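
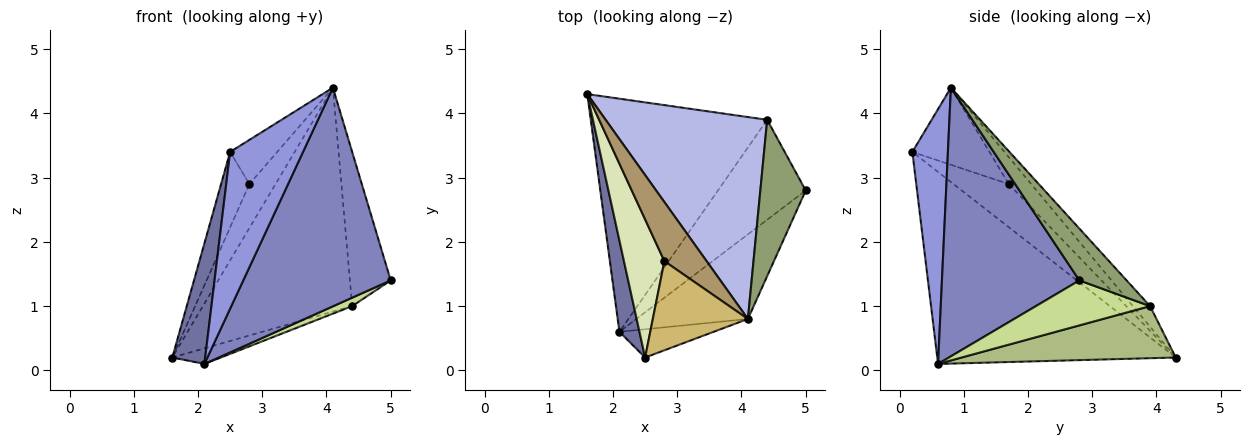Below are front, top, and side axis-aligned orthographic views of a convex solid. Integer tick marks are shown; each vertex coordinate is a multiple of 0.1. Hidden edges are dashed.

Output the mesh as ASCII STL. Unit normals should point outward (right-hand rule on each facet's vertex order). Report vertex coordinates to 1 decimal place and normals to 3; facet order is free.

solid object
 facet normal -0.985 -0.136 0.103
  outer loop
   vertex 2.1 0.6 0.1
   vertex 2.5 0.2 3.4
   vertex 1.6 4.3 0.2
  endloop
 endfacet
 facet normal 0.656 -0.704 -0.272
  outer loop
   vertex 4.1 0.8 4.4
   vertex 2.1 0.6 0.1
   vertex 5.0 2.8 1.4
  endloop
 endfacet
 facet normal 0.433 -0.887 -0.160
  outer loop
   vertex 4.1 0.8 4.4
   vertex 2.5 0.2 3.4
   vertex 2.1 0.6 0.1
  endloop
 endfacet
 facet normal -0.085 0.740 0.667
  outer loop
   vertex 4.4 3.9 1.0
   vertex 1.6 4.3 0.2
   vertex 4.1 0.8 4.4
  endloop
 endfacet
 facet normal 0.631 0.545 0.553
  outer loop
   vertex 4.4 3.9 1.0
   vertex 4.1 0.8 4.4
   vertex 5.0 2.8 1.4
  endloop
 endfacet
 facet normal 0.283 0.064 -0.957
  outer loop
   vertex 4.4 3.9 1.0
   vertex 2.1 0.6 0.1
   vertex 1.6 4.3 0.2
  endloop
 endfacet
 facet normal 0.455 -0.075 -0.888
  outer loop
   vertex 4.4 3.9 1.0
   vertex 5.0 2.8 1.4
   vertex 2.1 0.6 0.1
  endloop
 endfacet
 facet normal -0.683 0.350 0.641
  outer loop
   vertex 2.8 1.7 2.9
   vertex 1.6 4.3 0.2
   vertex 2.5 0.2 3.4
  endloop
 endfacet
 facet normal -0.456 0.531 0.714
  outer loop
   vertex 2.8 1.7 2.9
   vertex 4.1 0.8 4.4
   vertex 1.6 4.3 0.2
  endloop
 endfacet
 facet normal -0.588 0.359 0.725
  outer loop
   vertex 2.8 1.7 2.9
   vertex 2.5 0.2 3.4
   vertex 4.1 0.8 4.4
  endloop
 endfacet
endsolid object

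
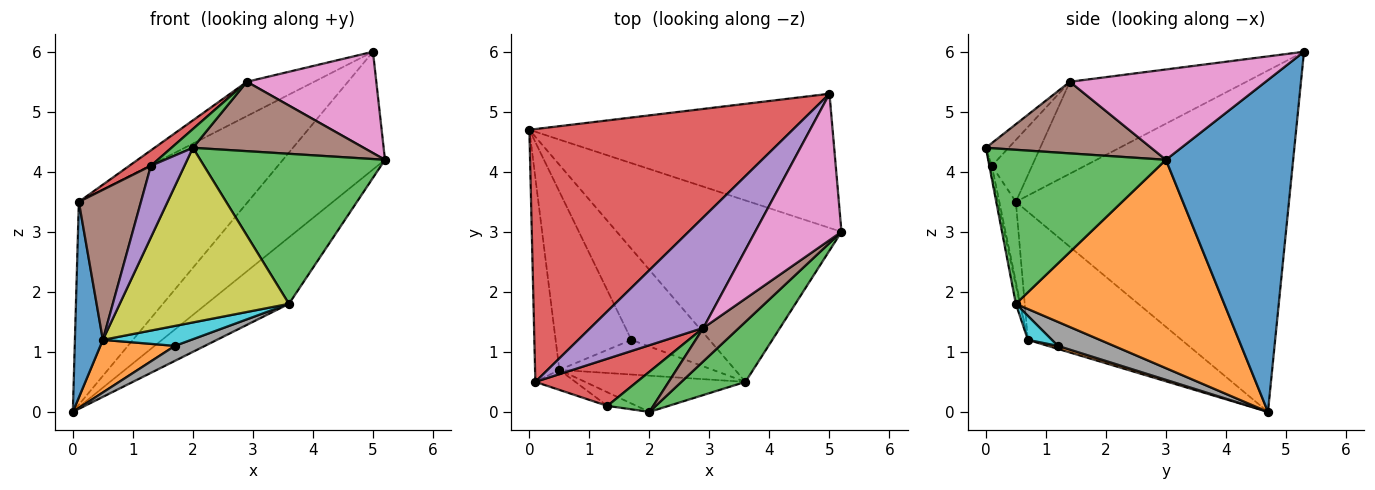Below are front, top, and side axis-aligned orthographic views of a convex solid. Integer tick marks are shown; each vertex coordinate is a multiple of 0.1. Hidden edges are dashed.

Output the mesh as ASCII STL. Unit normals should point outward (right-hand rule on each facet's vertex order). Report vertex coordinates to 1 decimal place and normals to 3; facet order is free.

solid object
 facet normal 0.635 0.509 -0.580
  outer loop
   vertex 5.0 5.3 6.0
   vertex 5.2 3.0 4.2
   vertex 0.0 4.7 0.0
  endloop
 endfacet
 facet normal 0.657 0.259 -0.708
  outer loop
   vertex 3.6 0.5 1.8
   vertex 0.0 4.7 0.0
   vertex 5.2 3.0 4.2
  endloop
 endfacet
 facet normal 0.666 -0.692 0.277
  outer loop
   vertex 3.6 0.5 1.8
   vertex 5.2 3.0 4.2
   vertex 2.0 0.0 4.4
  endloop
 endfacet
 facet normal -0.711 0.440 0.548
  outer loop
   vertex 0.1 0.5 3.5
   vertex 5.0 5.3 6.0
   vertex 0.0 4.7 0.0
  endloop
 endfacet
 facet normal -0.614 0.234 0.754
  outer loop
   vertex 2.9 1.4 5.5
   vertex 5.0 5.3 6.0
   vertex 0.1 0.5 3.5
  endloop
 endfacet
 facet normal 0.657 -0.679 0.327
  outer loop
   vertex 2.9 1.4 5.5
   vertex 2.0 0.0 4.4
   vertex 5.2 3.0 4.2
  endloop
 endfacet
 facet normal 0.652 -0.431 0.623
  outer loop
   vertex 2.9 1.4 5.5
   vertex 5.2 3.0 4.2
   vertex 5.0 5.3 6.0
  endloop
 endfacet
 facet normal 0.291 -0.156 -0.944
  outer loop
   vertex 1.7 1.2 1.1
   vertex 0.0 4.7 0.0
   vertex 3.6 0.5 1.8
  endloop
 endfacet
 facet normal -0.024 -0.979 -0.203
  outer loop
   vertex 0.5 0.7 1.2
   vertex 3.6 0.5 1.8
   vertex 2.0 0.0 4.4
  endloop
 endfacet
 facet normal 0.134 -0.494 -0.859
  outer loop
   vertex 0.5 0.7 1.2
   vertex 1.7 1.2 1.1
   vertex 3.6 0.5 1.8
  endloop
 endfacet
 facet normal -0.967 -0.176 -0.183
  outer loop
   vertex 0.5 0.7 1.2
   vertex 0.1 0.5 3.5
   vertex 0.0 4.7 0.0
  endloop
 endfacet
 facet normal 0.038 -0.283 -0.958
  outer loop
   vertex 0.5 0.7 1.2
   vertex 0.0 4.7 0.0
   vertex 1.7 1.2 1.1
  endloop
 endfacet
 facet normal -0.409 -0.386 0.827
  outer loop
   vertex 1.3 0.1 4.1
   vertex 2.0 0.0 4.4
   vertex 2.9 1.4 5.5
  endloop
 endfacet
 facet normal -0.501 -0.269 0.823
  outer loop
   vertex 1.3 0.1 4.1
   vertex 2.9 1.4 5.5
   vertex 0.1 0.5 3.5
  endloop
 endfacet
 facet normal -0.060 -0.981 -0.186
  outer loop
   vertex 1.3 0.1 4.1
   vertex 0.5 0.7 1.2
   vertex 2.0 0.0 4.4
  endloop
 endfacet
 facet normal -0.256 -0.958 -0.128
  outer loop
   vertex 1.3 0.1 4.1
   vertex 0.1 0.5 3.5
   vertex 0.5 0.7 1.2
  endloop
 endfacet
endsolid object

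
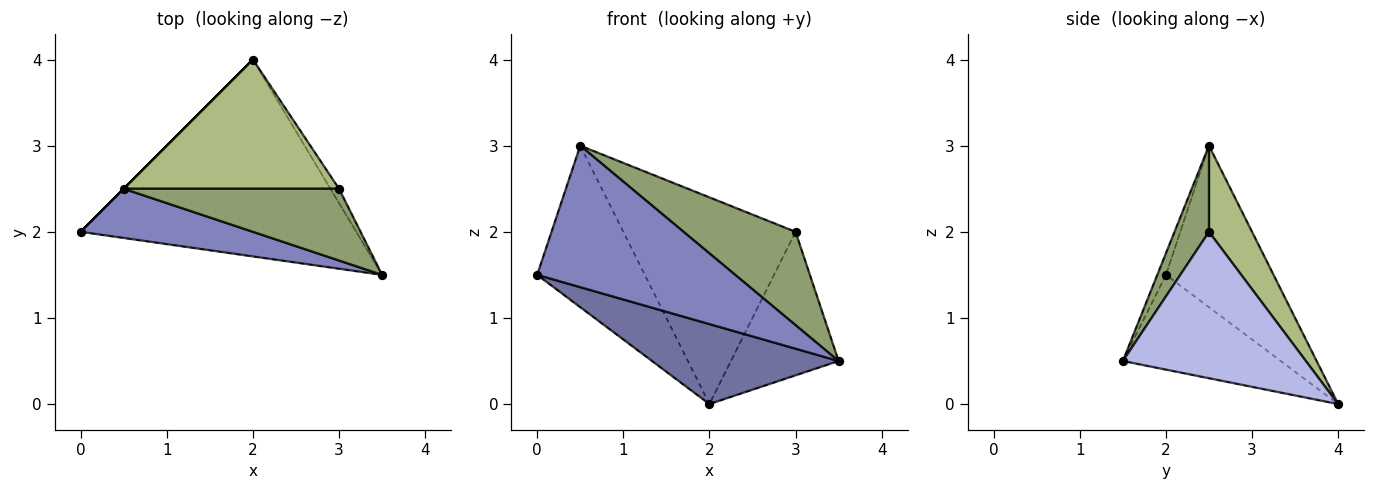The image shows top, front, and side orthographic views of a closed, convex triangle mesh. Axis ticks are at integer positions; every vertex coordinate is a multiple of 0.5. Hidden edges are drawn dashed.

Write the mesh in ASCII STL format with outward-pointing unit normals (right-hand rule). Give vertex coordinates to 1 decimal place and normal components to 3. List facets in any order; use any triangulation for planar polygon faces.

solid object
 facet normal -0.303 -0.359 -0.883
  outer loop
   vertex 2.0 4.0 0.0
   vertex 3.5 1.5 0.5
   vertex 0.0 2.0 1.5
  endloop
 endfacet
 facet normal -0.041 -0.944 0.328
  outer loop
   vertex 0.5 2.5 3.0
   vertex 0.0 2.0 1.5
   vertex 3.5 1.5 0.5
  endloop
 endfacet
 facet normal -0.707 0.707 0.000
  outer loop
   vertex 0.5 2.5 3.0
   vertex 2.0 4.0 0.0
   vertex 0.0 2.0 1.5
  endloop
 endfacet
 facet normal 0.861 0.506 -0.051
  outer loop
   vertex 3.0 2.5 2.0
   vertex 3.5 1.5 0.5
   vertex 2.0 4.0 0.0
  endloop
 endfacet
 facet normal 0.237 -0.770 0.592
  outer loop
   vertex 3.0 2.5 2.0
   vertex 0.5 2.5 3.0
   vertex 3.5 1.5 0.5
  endloop
 endfacet
 facet normal 0.207 0.830 0.518
  outer loop
   vertex 3.0 2.5 2.0
   vertex 2.0 4.0 0.0
   vertex 0.5 2.5 3.0
  endloop
 endfacet
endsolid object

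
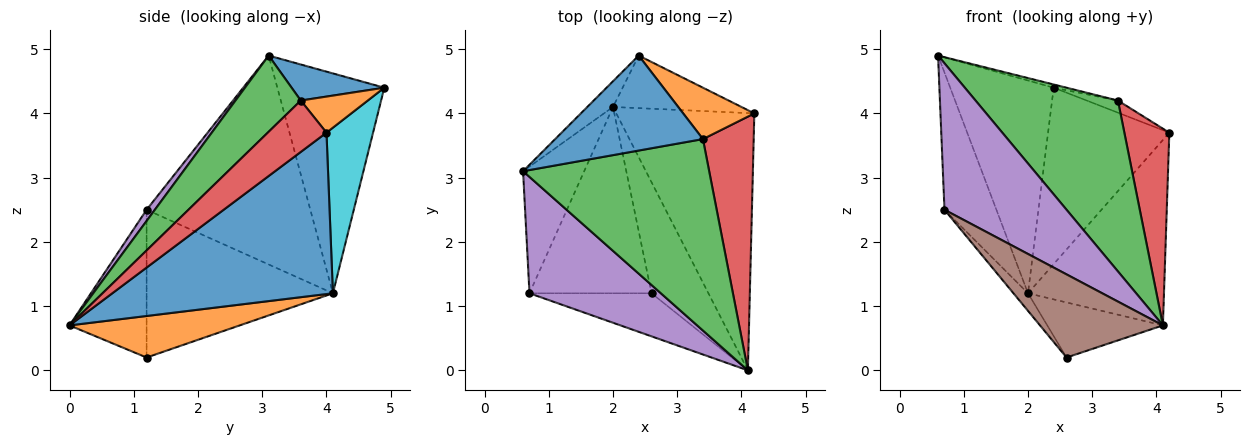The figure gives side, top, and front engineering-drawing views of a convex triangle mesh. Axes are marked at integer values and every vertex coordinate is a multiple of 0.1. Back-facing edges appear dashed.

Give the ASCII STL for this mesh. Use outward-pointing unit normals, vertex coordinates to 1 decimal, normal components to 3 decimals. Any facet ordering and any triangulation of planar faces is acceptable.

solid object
 facet normal 0.688 0.424 -0.589
  outer loop
   vertex 2.0 4.1 1.2
   vertex 4.2 4.0 3.7
   vertex 4.1 0.0 0.7
  endloop
 endfacet
 facet normal 0.547 0.372 -0.750
  outer loop
   vertex 2.0 4.1 1.2
   vertex 4.1 0.0 0.7
   vertex 2.6 1.2 0.2
  endloop
 endfacet
 facet normal 0.292 -0.637 0.713
  outer loop
   vertex 3.4 3.6 4.2
   vertex 0.6 3.1 4.9
   vertex 4.1 0.0 0.7
  endloop
 endfacet
 facet normal 0.625 -0.478 0.617
  outer loop
   vertex 3.4 3.6 4.2
   vertex 4.1 0.0 0.7
   vertex 4.2 4.0 3.7
  endloop
 endfacet
 facet normal 0.053 -0.782 0.621
  outer loop
   vertex 0.7 1.2 2.5
   vertex 4.1 0.0 0.7
   vertex 0.6 3.1 4.9
  endloop
 endfacet
 facet normal -0.487 -0.776 -0.402
  outer loop
   vertex 0.7 1.2 2.5
   vertex 2.6 1.2 0.2
   vertex 4.1 0.0 0.7
  endloop
 endfacet
 facet normal -0.918 0.291 -0.269
  outer loop
   vertex 0.7 1.2 2.5
   vertex 0.6 3.1 4.9
   vertex 2.0 4.1 1.2
  endloop
 endfacet
 facet normal -0.770 0.060 -0.636
  outer loop
   vertex 0.7 1.2 2.5
   vertex 2.0 4.1 1.2
   vertex 2.6 1.2 0.2
  endloop
 endfacet
 facet normal -0.716 0.693 -0.084
  outer loop
   vertex 2.4 4.9 4.4
   vertex 2.0 4.1 1.2
   vertex 0.6 3.1 4.9
  endloop
 endfacet
 facet normal 0.345 0.899 -0.268
  outer loop
   vertex 2.4 4.9 4.4
   vertex 4.2 4.0 3.7
   vertex 2.0 4.1 1.2
  endloop
 endfacet
 facet normal 0.237 0.033 0.971
  outer loop
   vertex 2.4 4.9 4.4
   vertex 0.6 3.1 4.9
   vertex 3.4 3.6 4.2
  endloop
 endfacet
 facet normal 0.442 0.206 0.873
  outer loop
   vertex 2.4 4.9 4.4
   vertex 3.4 3.6 4.2
   vertex 4.2 4.0 3.7
  endloop
 endfacet
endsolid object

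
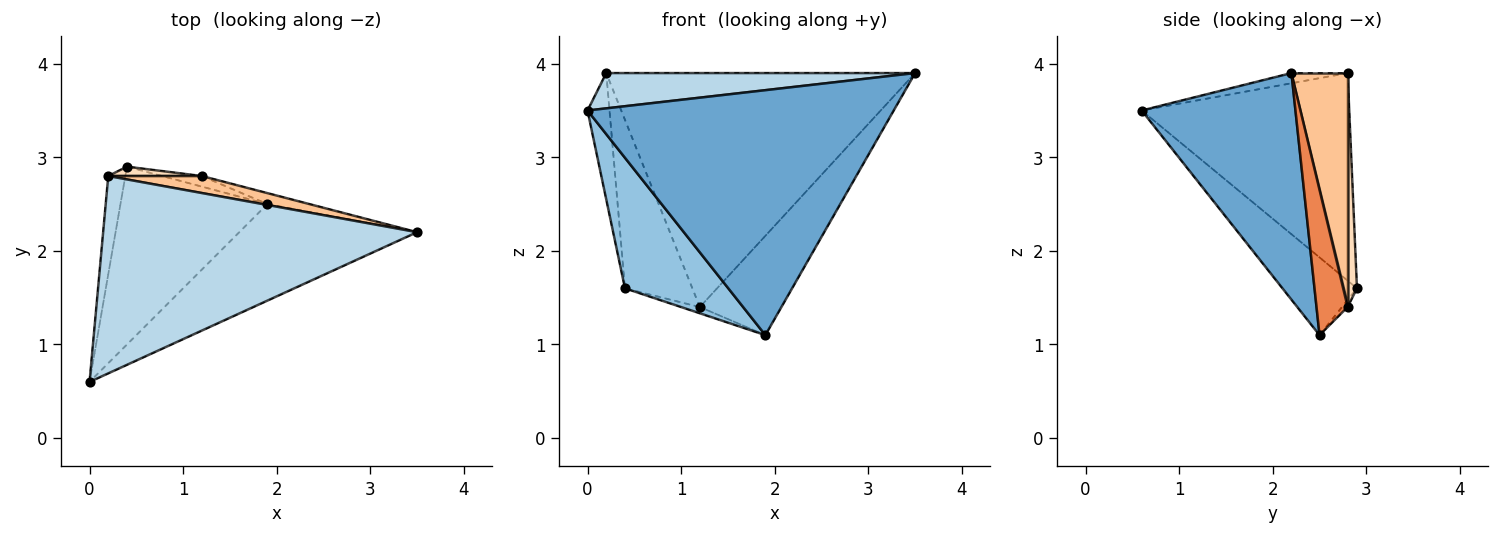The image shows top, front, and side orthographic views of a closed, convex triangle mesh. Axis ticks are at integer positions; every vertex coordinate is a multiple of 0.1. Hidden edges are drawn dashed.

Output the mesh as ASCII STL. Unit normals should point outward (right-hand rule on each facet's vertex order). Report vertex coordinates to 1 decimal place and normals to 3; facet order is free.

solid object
 facet normal 0.423 -0.843 -0.332
  outer loop
   vertex 1.9 2.5 1.1
   vertex 3.5 2.2 3.9
   vertex 0.0 0.6 3.5
  endloop
 endfacet
 facet normal -0.392 -0.544 -0.741
  outer loop
   vertex 1.9 2.5 1.1
   vertex 0.0 0.6 3.5
   vertex 0.4 2.9 1.6
  endloop
 endfacet
 facet normal -0.032 -0.176 0.984
  outer loop
   vertex 0.2 2.8 3.9
   vertex 0.0 0.6 3.5
   vertex 3.5 2.2 3.9
  endloop
 endfacet
 facet normal -0.991 0.105 -0.082
  outer loop
   vertex 0.2 2.8 3.9
   vertex 0.4 2.9 1.6
   vertex 0.0 0.6 3.5
  endloop
 endfacet
 facet normal 0.354 0.929 -0.103
  outer loop
   vertex 1.2 2.8 1.4
   vertex 3.5 2.2 3.9
   vertex 1.9 2.5 1.1
  endloop
 endfacet
 facet normal -0.150 0.501 -0.852
  outer loop
   vertex 1.2 2.8 1.4
   vertex 1.9 2.5 1.1
   vertex 0.4 2.9 1.6
  endloop
 endfacet
 facet normal 0.178 0.981 0.071
  outer loop
   vertex 1.2 2.8 1.4
   vertex 0.2 2.8 3.9
   vertex 3.5 2.2 3.9
  endloop
 endfacet
 facet normal 0.137 0.989 0.055
  outer loop
   vertex 1.2 2.8 1.4
   vertex 0.4 2.9 1.6
   vertex 0.2 2.8 3.9
  endloop
 endfacet
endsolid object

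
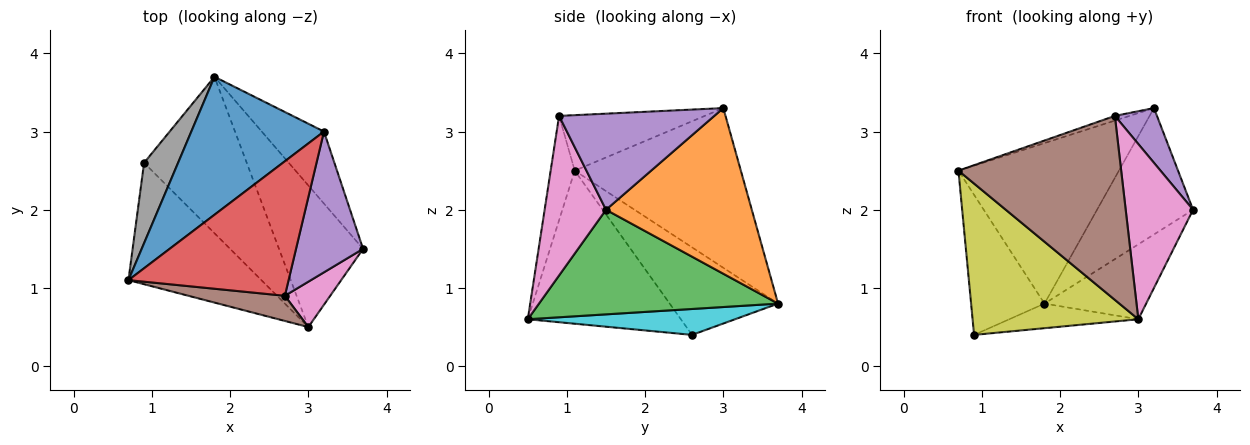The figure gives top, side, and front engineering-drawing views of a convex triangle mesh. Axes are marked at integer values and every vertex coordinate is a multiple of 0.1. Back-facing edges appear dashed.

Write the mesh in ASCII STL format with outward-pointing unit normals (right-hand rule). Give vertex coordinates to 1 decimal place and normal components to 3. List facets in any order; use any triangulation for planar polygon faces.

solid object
 facet normal -0.617 0.597 0.513
  outer loop
   vertex 3.2 3.0 3.3
   vertex 1.8 3.7 0.8
   vertex 0.7 1.1 2.5
  endloop
 endfacet
 facet normal 0.797 0.525 -0.299
  outer loop
   vertex 3.2 3.0 3.3
   vertex 3.7 1.5 2.0
   vertex 1.8 3.7 0.8
  endloop
 endfacet
 facet normal 0.740 0.315 -0.595
  outer loop
   vertex 3.0 0.5 0.6
   vertex 1.8 3.7 0.8
   vertex 3.7 1.5 2.0
  endloop
 endfacet
 facet normal -0.327 0.033 0.944
  outer loop
   vertex 2.7 0.9 3.2
   vertex 3.2 3.0 3.3
   vertex 0.7 1.1 2.5
  endloop
 endfacet
 facet normal 0.801 -0.217 0.559
  outer loop
   vertex 2.7 0.9 3.2
   vertex 3.7 1.5 2.0
   vertex 3.2 3.0 3.3
  endloop
 endfacet
 facet normal -0.145 -0.980 0.134
  outer loop
   vertex 2.7 0.9 3.2
   vertex 0.7 1.1 2.5
   vertex 3.0 0.5 0.6
  endloop
 endfacet
 facet normal 0.661 -0.726 0.188
  outer loop
   vertex 2.7 0.9 3.2
   vertex 3.0 0.5 0.6
   vertex 3.7 1.5 2.0
  endloop
 endfacet
 facet normal -0.788 0.534 0.306
  outer loop
   vertex 0.9 2.6 0.4
   vertex 0.7 1.1 2.5
   vertex 1.8 3.7 0.8
  endloop
 endfacet
 facet normal -0.585 -0.633 -0.508
  outer loop
   vertex 0.9 2.6 0.4
   vertex 3.0 0.5 0.6
   vertex 0.7 1.1 2.5
  endloop
 endfacet
 facet normal 0.242 0.151 -0.959
  outer loop
   vertex 0.9 2.6 0.4
   vertex 1.8 3.7 0.8
   vertex 3.0 0.5 0.6
  endloop
 endfacet
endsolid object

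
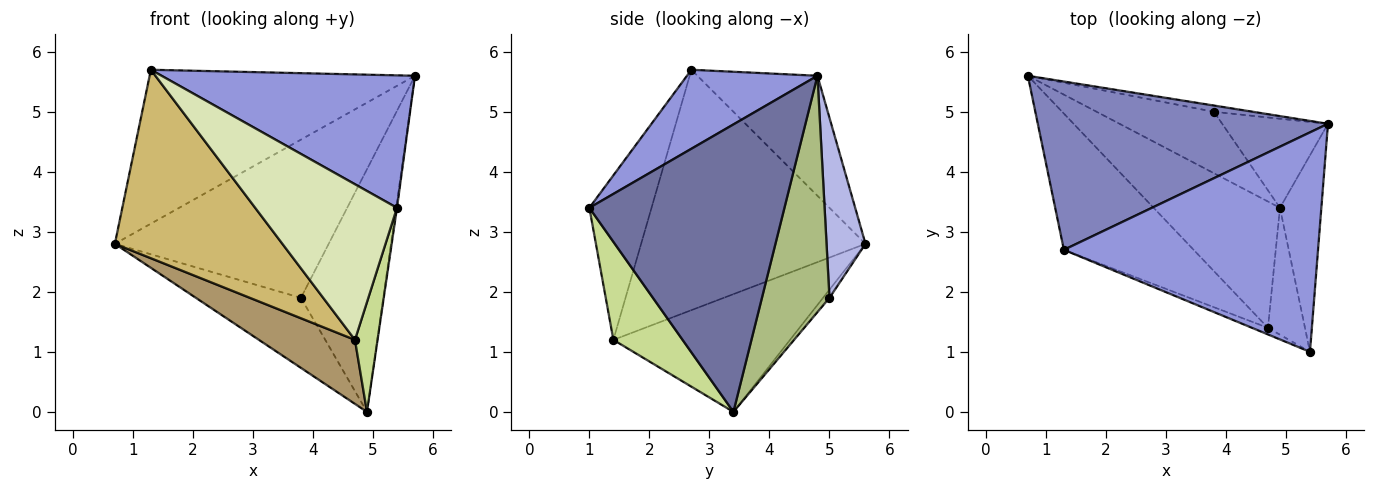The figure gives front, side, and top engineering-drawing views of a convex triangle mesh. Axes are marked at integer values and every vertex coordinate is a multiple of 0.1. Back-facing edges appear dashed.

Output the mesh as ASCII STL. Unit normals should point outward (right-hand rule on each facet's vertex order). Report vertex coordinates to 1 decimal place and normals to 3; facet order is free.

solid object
 facet normal 0.990 0.004 -0.142
  outer loop
   vertex 4.9 3.4 0.0
   vertex 5.7 4.8 5.6
   vertex 5.4 1.0 3.4
  endloop
 endfacet
 facet normal -0.292 0.645 0.706
  outer loop
   vertex 1.3 2.7 5.7
   vertex 5.7 4.8 5.6
   vertex 0.7 5.6 2.8
  endloop
 endfacet
 facet normal 0.257 -0.499 0.827
  outer loop
   vertex 1.3 2.7 5.7
   vertex 5.4 1.0 3.4
   vertex 5.7 4.8 5.6
  endloop
 endfacet
 facet normal 0.179 0.983 -0.039
  outer loop
   vertex 3.8 5.0 1.9
   vertex 0.7 5.6 2.8
   vertex 5.7 4.8 5.6
  endloop
 endfacet
 facet normal -0.046 0.751 -0.659
  outer loop
   vertex 3.8 5.0 1.9
   vertex 4.9 3.4 0.0
   vertex 0.7 5.6 2.8
  endloop
 endfacet
 facet normal 0.610 0.744 -0.273
  outer loop
   vertex 3.8 5.0 1.9
   vertex 5.7 4.8 5.6
   vertex 4.9 3.4 0.0
  endloop
 endfacet
 facet normal 0.895 -0.292 -0.338
  outer loop
   vertex 4.7 1.4 1.2
   vertex 4.9 3.4 0.0
   vertex 5.4 1.0 3.4
  endloop
 endfacet
 facet normal -0.401 -0.915 -0.039
  outer loop
   vertex 4.7 1.4 1.2
   vertex 5.4 1.0 3.4
   vertex 1.3 2.7 5.7
  endloop
 endfacet
 facet normal -0.639 -0.348 -0.686
  outer loop
   vertex 4.7 1.4 1.2
   vertex 0.7 5.6 2.8
   vertex 4.9 3.4 0.0
  endloop
 endfacet
 facet normal -0.735 -0.549 -0.397
  outer loop
   vertex 4.7 1.4 1.2
   vertex 1.3 2.7 5.7
   vertex 0.7 5.6 2.8
  endloop
 endfacet
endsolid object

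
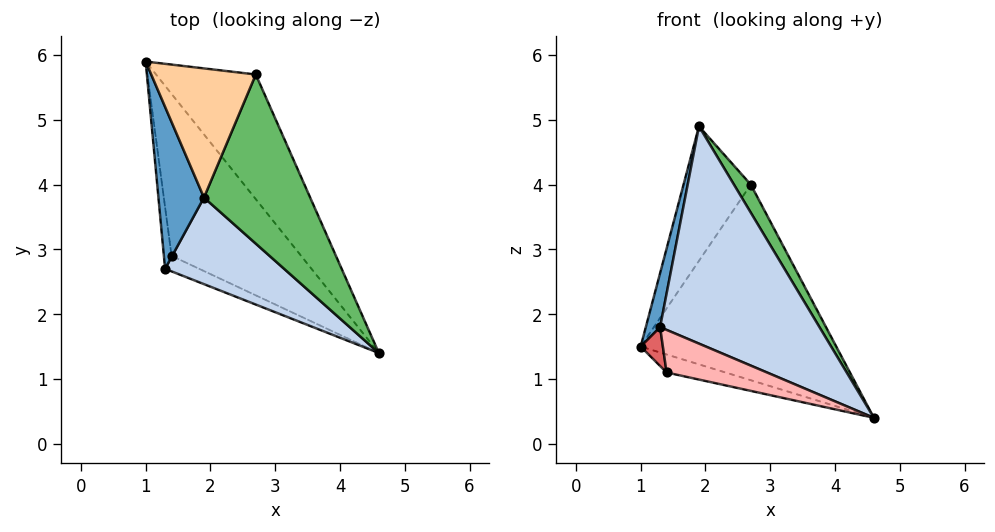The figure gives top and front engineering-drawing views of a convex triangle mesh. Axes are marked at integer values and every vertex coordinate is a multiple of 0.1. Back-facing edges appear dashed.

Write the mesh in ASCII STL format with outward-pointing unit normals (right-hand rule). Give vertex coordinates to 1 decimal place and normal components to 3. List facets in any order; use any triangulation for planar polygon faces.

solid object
 facet normal -0.974 -0.071 0.214
  outer loop
   vertex 1.3 2.7 1.8
   vertex 1.9 3.8 4.9
   vertex 1.0 5.9 1.5
  endloop
 endfacet
 facet normal -0.205 -0.909 0.362
  outer loop
   vertex 1.3 2.7 1.8
   vertex 4.6 1.4 0.4
   vertex 1.9 3.8 4.9
  endloop
 endfacet
 facet normal 0.665 0.630 -0.402
  outer loop
   vertex 2.7 5.7 4.0
   vertex 4.6 1.4 0.4
   vertex 1.0 5.9 1.5
  endloop
 endfacet
 facet normal -0.682 0.527 0.506
  outer loop
   vertex 2.7 5.7 4.0
   vertex 1.0 5.9 1.5
   vertex 1.9 3.8 4.9
  endloop
 endfacet
 facet normal 0.832 -0.091 0.548
  outer loop
   vertex 2.7 5.7 4.0
   vertex 1.9 3.8 4.9
   vertex 4.6 1.4 0.4
  endloop
 endfacet
 facet normal -0.163 0.109 -0.981
  outer loop
   vertex 1.4 2.9 1.1
   vertex 1.0 5.9 1.5
   vertex 4.6 1.4 0.4
  endloop
 endfacet
 facet normal -0.979 -0.108 -0.171
  outer loop
   vertex 1.4 2.9 1.1
   vertex 1.3 2.7 1.8
   vertex 1.0 5.9 1.5
  endloop
 endfacet
 facet normal -0.458 -0.835 -0.304
  outer loop
   vertex 1.4 2.9 1.1
   vertex 4.6 1.4 0.4
   vertex 1.3 2.7 1.8
  endloop
 endfacet
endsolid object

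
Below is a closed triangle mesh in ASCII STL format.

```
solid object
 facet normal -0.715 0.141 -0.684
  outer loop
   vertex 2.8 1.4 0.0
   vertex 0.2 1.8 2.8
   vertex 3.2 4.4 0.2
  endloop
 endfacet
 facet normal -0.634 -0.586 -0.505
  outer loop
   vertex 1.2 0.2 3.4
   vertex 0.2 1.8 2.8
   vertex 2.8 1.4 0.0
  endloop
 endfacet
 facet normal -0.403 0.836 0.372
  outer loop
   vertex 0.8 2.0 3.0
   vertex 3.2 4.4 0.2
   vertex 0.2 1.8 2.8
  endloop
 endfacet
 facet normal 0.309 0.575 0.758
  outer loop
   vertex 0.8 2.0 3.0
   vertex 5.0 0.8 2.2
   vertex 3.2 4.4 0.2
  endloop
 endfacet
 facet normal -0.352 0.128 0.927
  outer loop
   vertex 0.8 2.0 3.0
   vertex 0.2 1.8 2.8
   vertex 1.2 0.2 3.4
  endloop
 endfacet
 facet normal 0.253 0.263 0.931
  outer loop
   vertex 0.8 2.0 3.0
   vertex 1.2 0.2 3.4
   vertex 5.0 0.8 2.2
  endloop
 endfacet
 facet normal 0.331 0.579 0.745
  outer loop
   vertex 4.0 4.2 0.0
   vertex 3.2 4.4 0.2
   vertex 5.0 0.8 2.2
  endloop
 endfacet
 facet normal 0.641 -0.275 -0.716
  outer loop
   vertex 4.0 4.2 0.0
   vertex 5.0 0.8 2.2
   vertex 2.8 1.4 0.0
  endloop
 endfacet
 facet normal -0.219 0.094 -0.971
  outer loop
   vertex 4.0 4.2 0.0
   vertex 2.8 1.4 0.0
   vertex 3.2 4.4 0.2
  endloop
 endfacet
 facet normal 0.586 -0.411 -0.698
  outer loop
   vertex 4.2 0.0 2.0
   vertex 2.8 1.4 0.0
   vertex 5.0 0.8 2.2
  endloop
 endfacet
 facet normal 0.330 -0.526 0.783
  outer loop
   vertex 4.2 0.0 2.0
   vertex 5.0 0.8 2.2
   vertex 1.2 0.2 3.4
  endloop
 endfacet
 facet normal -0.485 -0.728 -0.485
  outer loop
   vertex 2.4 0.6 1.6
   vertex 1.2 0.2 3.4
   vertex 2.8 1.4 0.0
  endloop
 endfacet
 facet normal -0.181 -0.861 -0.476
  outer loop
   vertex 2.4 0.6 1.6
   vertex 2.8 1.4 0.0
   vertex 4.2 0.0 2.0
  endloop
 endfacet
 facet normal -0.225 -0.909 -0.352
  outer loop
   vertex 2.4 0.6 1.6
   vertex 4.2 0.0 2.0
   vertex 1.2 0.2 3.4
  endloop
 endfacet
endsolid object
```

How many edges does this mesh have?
21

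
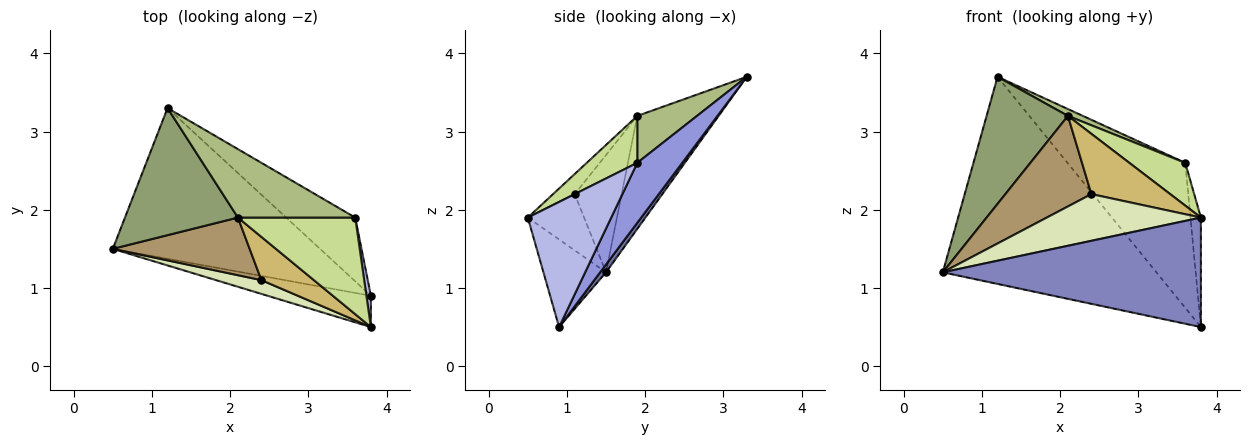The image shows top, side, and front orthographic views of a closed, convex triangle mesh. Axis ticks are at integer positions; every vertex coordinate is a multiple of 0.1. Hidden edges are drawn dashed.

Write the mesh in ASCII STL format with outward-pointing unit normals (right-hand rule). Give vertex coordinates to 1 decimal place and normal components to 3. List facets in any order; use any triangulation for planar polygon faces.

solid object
 facet normal 0.022 0.808 -0.588
  outer loop
   vertex 1.2 3.3 3.7
   vertex 3.8 0.9 0.5
   vertex 0.5 1.5 1.2
  endloop
 endfacet
 facet normal -0.227 -0.936 -0.268
  outer loop
   vertex 3.8 0.5 1.9
   vertex 0.5 1.5 1.2
   vertex 3.8 0.9 0.5
  endloop
 endfacet
 facet normal 0.330 0.864 -0.380
  outer loop
   vertex 3.6 1.9 2.6
   vertex 3.8 0.9 0.5
   vertex 1.2 3.3 3.7
  endloop
 endfacet
 facet normal 0.992 0.124 0.035
  outer loop
   vertex 3.6 1.9 2.6
   vertex 3.8 0.5 1.9
   vertex 3.8 0.9 0.5
  endloop
 endfacet
 facet normal -0.577 -0.577 0.577
  outer loop
   vertex 2.1 1.9 3.2
   vertex 1.2 3.3 3.7
   vertex 0.5 1.5 1.2
  endloop
 endfacet
 facet normal 0.370 -0.092 0.925
  outer loop
   vertex 2.1 1.9 3.2
   vertex 3.6 1.9 2.6
   vertex 1.2 3.3 3.7
  endloop
 endfacet
 facet normal 0.343 -0.380 0.859
  outer loop
   vertex 2.1 1.9 3.2
   vertex 3.8 0.5 1.9
   vertex 3.6 1.9 2.6
  endloop
 endfacet
 facet normal -0.331 -0.905 0.267
  outer loop
   vertex 2.4 1.1 2.2
   vertex 0.5 1.5 1.2
   vertex 3.8 0.5 1.9
  endloop
 endfacet
 facet normal -0.418 -0.766 0.488
  outer loop
   vertex 2.4 1.1 2.2
   vertex 2.1 1.9 3.2
   vertex 0.5 1.5 1.2
  endloop
 endfacet
 facet normal -0.218 -0.793 0.569
  outer loop
   vertex 2.4 1.1 2.2
   vertex 3.8 0.5 1.9
   vertex 2.1 1.9 3.2
  endloop
 endfacet
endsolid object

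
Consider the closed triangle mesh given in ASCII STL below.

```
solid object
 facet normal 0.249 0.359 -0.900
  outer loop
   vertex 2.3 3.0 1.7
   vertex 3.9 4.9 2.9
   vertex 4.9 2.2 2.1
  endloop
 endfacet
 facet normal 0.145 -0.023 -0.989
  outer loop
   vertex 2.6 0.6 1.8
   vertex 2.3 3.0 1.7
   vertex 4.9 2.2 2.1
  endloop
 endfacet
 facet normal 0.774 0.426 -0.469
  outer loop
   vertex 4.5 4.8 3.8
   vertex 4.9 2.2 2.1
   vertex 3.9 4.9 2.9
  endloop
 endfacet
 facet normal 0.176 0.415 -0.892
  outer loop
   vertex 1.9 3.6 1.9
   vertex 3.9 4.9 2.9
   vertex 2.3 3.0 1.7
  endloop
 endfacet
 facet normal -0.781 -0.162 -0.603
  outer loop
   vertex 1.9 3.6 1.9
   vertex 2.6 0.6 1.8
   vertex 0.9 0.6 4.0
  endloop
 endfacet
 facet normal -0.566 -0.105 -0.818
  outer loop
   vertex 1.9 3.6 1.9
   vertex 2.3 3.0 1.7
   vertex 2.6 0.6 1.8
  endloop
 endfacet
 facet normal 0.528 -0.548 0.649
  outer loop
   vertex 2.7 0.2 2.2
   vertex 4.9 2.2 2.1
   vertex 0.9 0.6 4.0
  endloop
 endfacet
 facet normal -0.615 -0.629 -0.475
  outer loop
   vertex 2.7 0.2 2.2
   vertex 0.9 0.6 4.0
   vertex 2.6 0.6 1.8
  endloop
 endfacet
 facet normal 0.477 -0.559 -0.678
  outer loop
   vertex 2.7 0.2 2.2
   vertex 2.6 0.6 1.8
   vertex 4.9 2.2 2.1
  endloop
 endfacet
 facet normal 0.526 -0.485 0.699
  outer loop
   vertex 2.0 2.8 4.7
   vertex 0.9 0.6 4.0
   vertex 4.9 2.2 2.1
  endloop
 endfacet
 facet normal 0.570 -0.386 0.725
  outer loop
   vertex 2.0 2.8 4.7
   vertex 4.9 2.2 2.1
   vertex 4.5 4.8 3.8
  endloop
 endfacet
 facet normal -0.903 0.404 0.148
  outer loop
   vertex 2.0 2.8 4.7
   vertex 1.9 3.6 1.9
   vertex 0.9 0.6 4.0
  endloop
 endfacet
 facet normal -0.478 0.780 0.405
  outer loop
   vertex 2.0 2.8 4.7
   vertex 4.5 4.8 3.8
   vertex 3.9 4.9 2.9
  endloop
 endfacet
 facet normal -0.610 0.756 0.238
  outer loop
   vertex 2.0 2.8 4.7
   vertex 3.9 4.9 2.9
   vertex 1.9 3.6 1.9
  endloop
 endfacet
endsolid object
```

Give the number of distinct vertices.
9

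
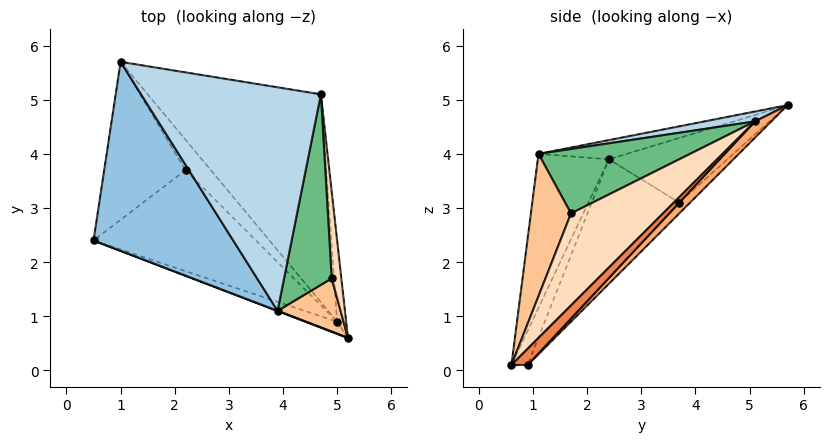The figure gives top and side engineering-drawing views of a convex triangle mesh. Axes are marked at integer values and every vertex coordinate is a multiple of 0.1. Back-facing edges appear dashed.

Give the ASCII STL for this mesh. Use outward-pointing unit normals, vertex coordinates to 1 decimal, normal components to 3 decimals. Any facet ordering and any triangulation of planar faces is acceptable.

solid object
 facet normal -0.357 -0.934 0.001
  outer loop
   vertex 3.9 1.1 4.0
   vertex 0.5 2.4 3.9
   vertex 5.2 0.6 0.1
  endloop
 endfacet
 facet normal -0.131 -0.269 0.954
  outer loop
   vertex 3.9 1.1 4.0
   vertex 1.0 5.7 4.9
   vertex 0.5 2.4 3.9
  endloop
 endfacet
 facet normal 0.054 -0.159 0.986
  outer loop
   vertex 4.7 5.1 4.6
   vertex 1.0 5.7 4.9
   vertex 3.9 1.1 4.0
  endloop
 endfacet
 facet normal -0.660 -0.440 -0.608
  outer loop
   vertex 5.0 0.9 0.1
   vertex 5.2 0.6 0.1
   vertex 0.5 2.4 3.9
  endloop
 endfacet
 facet normal 0.755 0.504 -0.420
  outer loop
   vertex 5.0 0.9 0.1
   vertex 4.7 5.1 4.6
   vertex 5.2 0.6 0.1
  endloop
 endfacet
 facet normal 0.064 0.732 -0.679
  outer loop
   vertex 5.0 0.9 0.1
   vertex 1.0 5.7 4.9
   vertex 4.7 5.1 4.6
  endloop
 endfacet
 facet normal 0.720 -0.616 0.319
  outer loop
   vertex 4.9 1.7 2.9
   vertex 3.9 1.1 4.0
   vertex 5.2 0.6 0.1
  endloop
 endfacet
 facet normal 0.995 0.007 0.104
  outer loop
   vertex 4.9 1.7 2.9
   vertex 5.2 0.6 0.1
   vertex 4.7 5.1 4.6
  endloop
 endfacet
 facet normal 0.780 -0.243 0.577
  outer loop
   vertex 4.9 1.7 2.9
   vertex 4.7 5.1 4.6
   vertex 3.9 1.1 4.0
  endloop
 endfacet
 facet normal -0.590 0.315 -0.743
  outer loop
   vertex 2.2 3.7 3.1
   vertex 0.5 2.4 3.9
   vertex 1.0 5.7 4.9
  endloop
 endfacet
 facet normal -0.569 0.265 -0.778
  outer loop
   vertex 2.2 3.7 3.1
   vertex 5.0 0.9 0.1
   vertex 0.5 2.4 3.9
  endloop
 endfacet
 facet normal -0.339 0.509 -0.791
  outer loop
   vertex 2.2 3.7 3.1
   vertex 1.0 5.7 4.9
   vertex 5.0 0.9 0.1
  endloop
 endfacet
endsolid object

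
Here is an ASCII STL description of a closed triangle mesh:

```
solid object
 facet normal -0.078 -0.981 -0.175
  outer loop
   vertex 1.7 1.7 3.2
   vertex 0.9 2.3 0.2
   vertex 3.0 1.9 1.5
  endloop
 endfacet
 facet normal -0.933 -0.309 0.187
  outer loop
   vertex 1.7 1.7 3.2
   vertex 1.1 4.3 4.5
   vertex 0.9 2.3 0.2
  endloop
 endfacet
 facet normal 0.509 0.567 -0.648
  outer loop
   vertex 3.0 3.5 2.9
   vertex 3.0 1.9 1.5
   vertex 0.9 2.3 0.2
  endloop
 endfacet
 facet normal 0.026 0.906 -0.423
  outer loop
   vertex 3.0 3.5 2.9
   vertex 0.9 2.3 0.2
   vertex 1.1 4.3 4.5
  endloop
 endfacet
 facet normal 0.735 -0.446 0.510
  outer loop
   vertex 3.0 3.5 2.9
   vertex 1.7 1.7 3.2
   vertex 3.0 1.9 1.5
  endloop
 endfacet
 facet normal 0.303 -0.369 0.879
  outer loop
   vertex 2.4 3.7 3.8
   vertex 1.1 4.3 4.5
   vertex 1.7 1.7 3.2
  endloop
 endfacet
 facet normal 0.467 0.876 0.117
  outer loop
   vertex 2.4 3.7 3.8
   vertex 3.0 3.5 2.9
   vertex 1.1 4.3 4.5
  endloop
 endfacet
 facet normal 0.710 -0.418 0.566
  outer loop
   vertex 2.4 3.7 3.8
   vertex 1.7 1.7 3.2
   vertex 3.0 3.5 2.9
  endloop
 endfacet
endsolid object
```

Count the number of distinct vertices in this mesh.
6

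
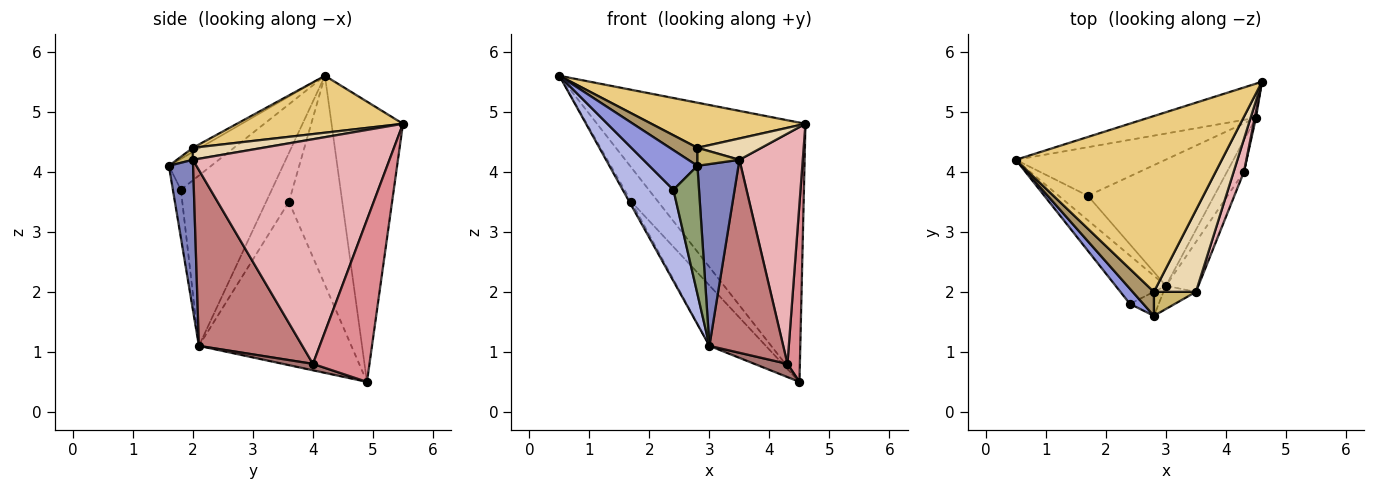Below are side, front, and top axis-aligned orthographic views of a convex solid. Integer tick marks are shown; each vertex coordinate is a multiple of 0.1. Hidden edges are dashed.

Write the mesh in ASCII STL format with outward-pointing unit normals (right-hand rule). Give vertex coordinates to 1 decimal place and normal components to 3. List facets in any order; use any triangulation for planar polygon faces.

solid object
 facet normal -0.322 0.939 -0.124
  outer loop
   vertex 4.5 4.9 0.5
   vertex 0.5 4.2 5.6
   vertex 4.6 5.5 4.8
  endloop
 endfacet
 facet normal 0.505 -0.856 -0.109
  outer loop
   vertex 3.5 2.0 4.2
   vertex 2.8 1.6 4.1
   vertex 3.0 2.1 1.1
  endloop
 endfacet
 facet normal -0.636 -0.721 0.275
  outer loop
   vertex 2.4 1.8 3.7
   vertex 2.8 1.6 4.1
   vertex 0.5 4.2 5.6
  endloop
 endfacet
 facet normal -0.846 -0.472 -0.250
  outer loop
   vertex 2.4 1.8 3.7
   vertex 0.5 4.2 5.6
   vertex 3.0 2.1 1.1
  endloop
 endfacet
 facet normal -0.294 -0.940 -0.176
  outer loop
   vertex 2.4 1.8 3.7
   vertex 3.0 2.1 1.1
   vertex 2.8 1.6 4.1
  endloop
 endfacet
 facet normal -0.753 0.379 -0.538
  outer loop
   vertex 1.7 3.6 3.5
   vertex 0.5 4.2 5.6
   vertex 4.5 4.9 0.5
  endloop
 endfacet
 facet normal -0.856 0.075 -0.511
  outer loop
   vertex 1.7 3.6 3.5
   vertex 3.0 2.1 1.1
   vertex 0.5 4.2 5.6
  endloop
 endfacet
 facet normal -0.759 0.281 -0.587
  outer loop
   vertex 1.7 3.6 3.5
   vertex 4.5 4.9 0.5
   vertex 3.0 2.1 1.1
  endloop
 endfacet
 facet normal -0.155 -0.593 0.790
  outer loop
   vertex 2.8 2.0 4.4
   vertex 0.5 4.2 5.6
   vertex 2.8 1.6 4.1
  endloop
 endfacet
 facet normal 0.223 -0.585 0.780
  outer loop
   vertex 2.8 2.0 4.4
   vertex 2.8 1.6 4.1
   vertex 3.5 2.0 4.2
  endloop
 endfacet
 facet normal 0.259 -0.240 0.936
  outer loop
   vertex 2.8 2.0 4.4
   vertex 4.6 5.5 4.8
   vertex 0.5 4.2 5.6
  endloop
 endfacet
 facet normal 0.266 -0.244 0.933
  outer loop
   vertex 2.8 2.0 4.4
   vertex 3.5 2.0 4.2
   vertex 4.6 5.5 4.8
  endloop
 endfacet
 facet normal 0.331 -0.364 -0.871
  outer loop
   vertex 4.3 4.0 0.8
   vertex 3.0 2.1 1.1
   vertex 4.5 4.9 0.5
  endloop
 endfacet
 facet normal 0.805 -0.574 -0.148
  outer loop
   vertex 4.3 4.0 0.8
   vertex 3.5 2.0 4.2
   vertex 3.0 2.1 1.1
  endloop
 endfacet
 facet normal 0.977 -0.215 0.007
  outer loop
   vertex 4.3 4.0 0.8
   vertex 4.5 4.9 0.5
   vertex 4.6 5.5 4.8
  endloop
 endfacet
 facet normal 0.951 -0.306 0.044
  outer loop
   vertex 4.3 4.0 0.8
   vertex 4.6 5.5 4.8
   vertex 3.5 2.0 4.2
  endloop
 endfacet
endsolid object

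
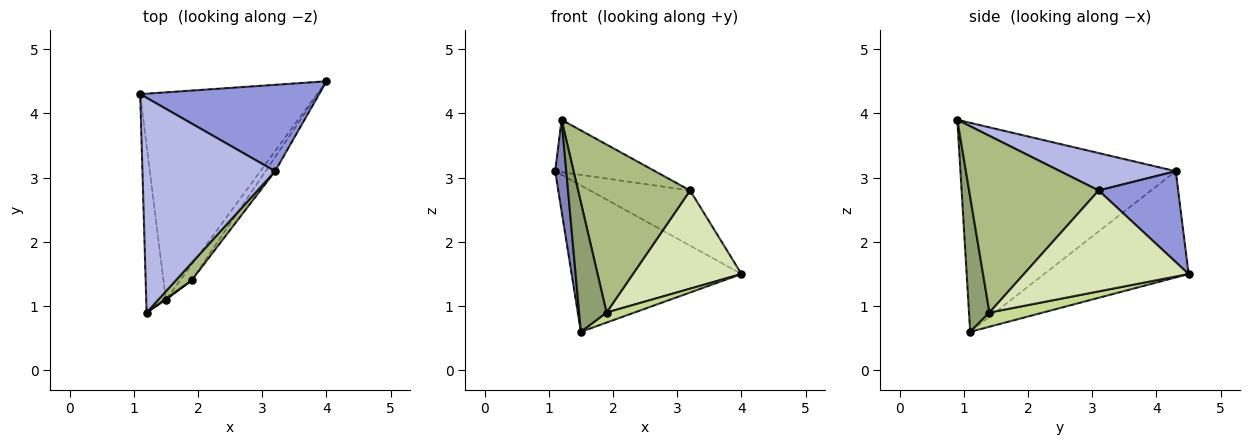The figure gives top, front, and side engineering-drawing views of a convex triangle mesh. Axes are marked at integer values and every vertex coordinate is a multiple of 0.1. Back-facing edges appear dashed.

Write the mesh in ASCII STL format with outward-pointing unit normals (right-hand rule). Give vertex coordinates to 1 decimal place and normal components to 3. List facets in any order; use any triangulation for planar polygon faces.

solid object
 facet normal -0.440 0.518 -0.733
  outer loop
   vertex 1.5 1.1 0.6
   vertex 1.1 4.3 3.1
   vertex 4.0 4.5 1.5
  endloop
 endfacet
 facet normal -0.994 -0.051 -0.093
  outer loop
   vertex 1.5 1.1 0.6
   vertex 1.2 0.9 3.9
   vertex 1.1 4.3 3.1
  endloop
 endfacet
 facet normal 0.393 0.495 0.775
  outer loop
   vertex 3.2 3.1 2.8
   vertex 4.0 4.5 1.5
   vertex 1.1 4.3 3.1
  endloop
 endfacet
 facet normal 0.264 0.228 0.937
  outer loop
   vertex 3.2 3.1 2.8
   vertex 1.1 4.3 3.1
   vertex 1.2 0.9 3.9
  endloop
 endfacet
 facet normal 0.597 -0.802 0.006
  outer loop
   vertex 1.9 1.4 0.9
   vertex 1.2 0.9 3.9
   vertex 1.5 1.1 0.6
  endloop
 endfacet
 facet normal 0.755 -0.652 0.067
  outer loop
   vertex 1.9 1.4 0.9
   vertex 3.2 3.1 2.8
   vertex 1.2 0.9 3.9
  endloop
 endfacet
 facet normal 0.719 -0.374 -0.585
  outer loop
   vertex 1.9 1.4 0.9
   vertex 1.5 1.1 0.6
   vertex 4.0 4.5 1.5
  endloop
 endfacet
 facet normal 0.832 -0.549 -0.079
  outer loop
   vertex 1.9 1.4 0.9
   vertex 4.0 4.5 1.5
   vertex 3.2 3.1 2.8
  endloop
 endfacet
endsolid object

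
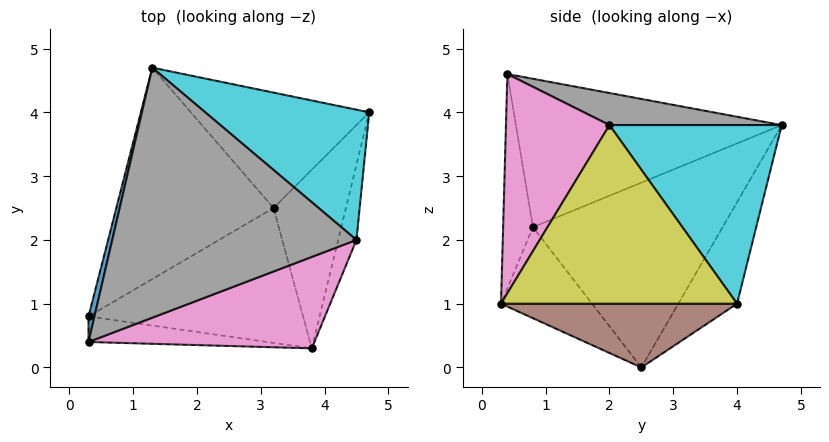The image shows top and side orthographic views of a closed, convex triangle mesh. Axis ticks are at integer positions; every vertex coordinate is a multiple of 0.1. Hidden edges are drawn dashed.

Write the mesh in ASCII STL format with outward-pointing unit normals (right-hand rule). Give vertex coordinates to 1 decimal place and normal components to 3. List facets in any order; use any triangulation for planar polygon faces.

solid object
 facet normal -0.972 0.233 0.039
  outer loop
   vertex 0.3 0.4 4.6
   vertex 1.3 4.7 3.8
   vertex 0.3 0.8 2.2
  endloop
 endfacet
 facet normal -0.194 -0.968 -0.161
  outer loop
   vertex 3.8 0.3 1.0
   vertex 0.3 0.4 4.6
   vertex 0.3 0.8 2.2
  endloop
 endfacet
 facet normal -0.692 0.419 -0.588
  outer loop
   vertex 3.2 2.5 0.0
   vertex 0.3 0.8 2.2
   vertex 1.3 4.7 3.8
  endloop
 endfacet
 facet normal -0.337 0.732 -0.592
  outer loop
   vertex 3.2 2.5 0.0
   vertex 1.3 4.7 3.8
   vertex 4.7 4.0 1.0
  endloop
 endfacet
 facet normal -0.346 -0.465 -0.815
  outer loop
   vertex 3.2 2.5 0.0
   vertex 3.8 0.3 1.0
   vertex 0.3 0.8 2.2
  endloop
 endfacet
 facet normal 0.653 -0.159 -0.741
  outer loop
   vertex 3.2 2.5 0.0
   vertex 4.7 4.0 1.0
   vertex 3.8 0.3 1.0
  endloop
 endfacet
 facet normal 0.392 -0.827 0.404
  outer loop
   vertex 4.5 2.0 3.8
   vertex 0.3 0.4 4.6
   vertex 3.8 0.3 1.0
  endloop
 endfacet
 facet normal 0.129 0.152 0.980
  outer loop
   vertex 4.5 2.0 3.8
   vertex 1.3 4.7 3.8
   vertex 0.3 0.4 4.6
  endloop
 endfacet
 facet normal 0.967 -0.235 -0.099
  outer loop
   vertex 4.5 2.0 3.8
   vertex 3.8 0.3 1.0
   vertex 4.7 4.0 1.0
  endloop
 endfacet
 facet normal 0.555 0.658 0.509
  outer loop
   vertex 4.5 2.0 3.8
   vertex 4.7 4.0 1.0
   vertex 1.3 4.7 3.8
  endloop
 endfacet
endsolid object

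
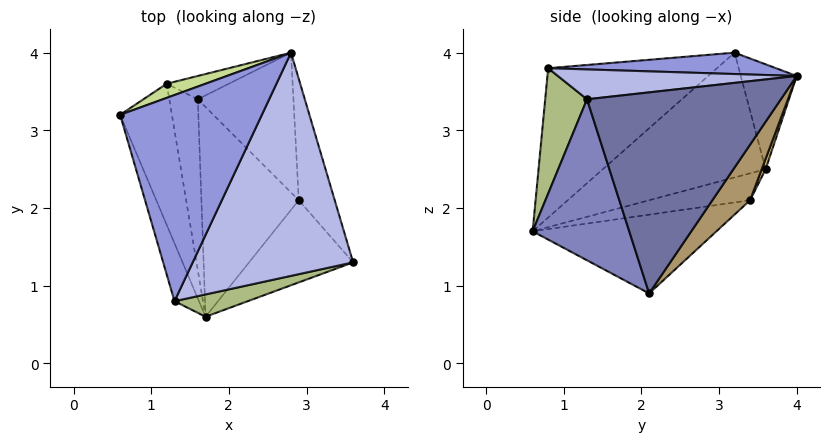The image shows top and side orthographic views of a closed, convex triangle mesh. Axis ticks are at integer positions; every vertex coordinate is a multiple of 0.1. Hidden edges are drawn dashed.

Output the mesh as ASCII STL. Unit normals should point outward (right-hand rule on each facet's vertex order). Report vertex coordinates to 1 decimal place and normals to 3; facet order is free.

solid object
 facet normal 0.940 0.297 -0.168
  outer loop
   vertex 2.9 2.1 0.9
   vertex 2.8 4.0 3.7
   vertex 3.6 1.3 3.4
  endloop
 endfacet
 facet normal 0.605 -0.693 -0.391
  outer loop
   vertex 1.7 0.6 1.7
   vertex 2.9 2.1 0.9
   vertex 3.6 1.3 3.4
  endloop
 endfacet
 facet normal 0.149 -0.039 0.988
  outer loop
   vertex 1.3 0.8 3.8
   vertex 2.8 4.0 3.7
   vertex 0.6 3.2 4.0
  endloop
 endfacet
 facet normal 0.183 -0.055 0.982
  outer loop
   vertex 1.3 0.8 3.8
   vertex 3.6 1.3 3.4
   vertex 2.8 4.0 3.7
  endloop
 endfacet
 facet normal -0.952 -0.265 -0.156
  outer loop
   vertex 1.3 0.8 3.8
   vertex 0.6 3.2 4.0
   vertex 1.7 0.6 1.7
  endloop
 endfacet
 facet normal 0.233 -0.963 0.136
  outer loop
   vertex 1.3 0.8 3.8
   vertex 1.7 0.6 1.7
   vertex 3.6 1.3 3.4
  endloop
 endfacet
 facet normal -0.325 0.938 0.120
  outer loop
   vertex 1.2 3.6 2.5
   vertex 0.6 3.2 4.0
   vertex 2.8 4.0 3.7
  endloop
 endfacet
 facet normal -0.922 -0.052 -0.383
  outer loop
   vertex 1.2 3.6 2.5
   vertex 1.7 0.6 1.7
   vertex 0.6 3.2 4.0
  endloop
 endfacet
 facet normal 0.306 0.793 -0.527
  outer loop
   vertex 1.6 3.4 2.1
   vertex 2.8 4.0 3.7
   vertex 2.9 2.1 0.9
  endloop
 endfacet
 facet normal 0.066 0.917 -0.393
  outer loop
   vertex 1.6 3.4 2.1
   vertex 1.2 3.6 2.5
   vertex 2.8 4.0 3.7
  endloop
 endfacet
 facet normal -0.627 0.088 -0.774
  outer loop
   vertex 1.6 3.4 2.1
   vertex 2.9 2.1 0.9
   vertex 1.7 0.6 1.7
  endloop
 endfacet
 facet normal -0.685 0.079 -0.724
  outer loop
   vertex 1.6 3.4 2.1
   vertex 1.7 0.6 1.7
   vertex 1.2 3.6 2.5
  endloop
 endfacet
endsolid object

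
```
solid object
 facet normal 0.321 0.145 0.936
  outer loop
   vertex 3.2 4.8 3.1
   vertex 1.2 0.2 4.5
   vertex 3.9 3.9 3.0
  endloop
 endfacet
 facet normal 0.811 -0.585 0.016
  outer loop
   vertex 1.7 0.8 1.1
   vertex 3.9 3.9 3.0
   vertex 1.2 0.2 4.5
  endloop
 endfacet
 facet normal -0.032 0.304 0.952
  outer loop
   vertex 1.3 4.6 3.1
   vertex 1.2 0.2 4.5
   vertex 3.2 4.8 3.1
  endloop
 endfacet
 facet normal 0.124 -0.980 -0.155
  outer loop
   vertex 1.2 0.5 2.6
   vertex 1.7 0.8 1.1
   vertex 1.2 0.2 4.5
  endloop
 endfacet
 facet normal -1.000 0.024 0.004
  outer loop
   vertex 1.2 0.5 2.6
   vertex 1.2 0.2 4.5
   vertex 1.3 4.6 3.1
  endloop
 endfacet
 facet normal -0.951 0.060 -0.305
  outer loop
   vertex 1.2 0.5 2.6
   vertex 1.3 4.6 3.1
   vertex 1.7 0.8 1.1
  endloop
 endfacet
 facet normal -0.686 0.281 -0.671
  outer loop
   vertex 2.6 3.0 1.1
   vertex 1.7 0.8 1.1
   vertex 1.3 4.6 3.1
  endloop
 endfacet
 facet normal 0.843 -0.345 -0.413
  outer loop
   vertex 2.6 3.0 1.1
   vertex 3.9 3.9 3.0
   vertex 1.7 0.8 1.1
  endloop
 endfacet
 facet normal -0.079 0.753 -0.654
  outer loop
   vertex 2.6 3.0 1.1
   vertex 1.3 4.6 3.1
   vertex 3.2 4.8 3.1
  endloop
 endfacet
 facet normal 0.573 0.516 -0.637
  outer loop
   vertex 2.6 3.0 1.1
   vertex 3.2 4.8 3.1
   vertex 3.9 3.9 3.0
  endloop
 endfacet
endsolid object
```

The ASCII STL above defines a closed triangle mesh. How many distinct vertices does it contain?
7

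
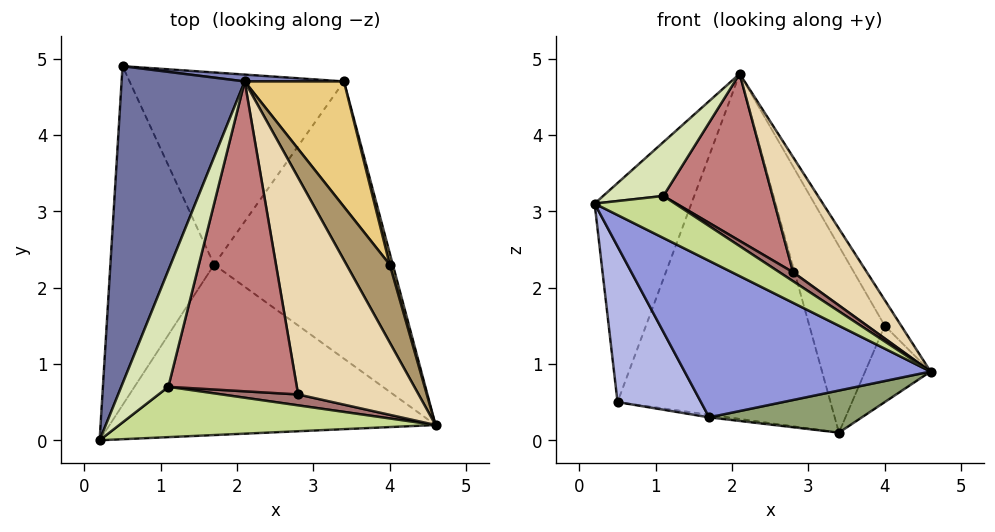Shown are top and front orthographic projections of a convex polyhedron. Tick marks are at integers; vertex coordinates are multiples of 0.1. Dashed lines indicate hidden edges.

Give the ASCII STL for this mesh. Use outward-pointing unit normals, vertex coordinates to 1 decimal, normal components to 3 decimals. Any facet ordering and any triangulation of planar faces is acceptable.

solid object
 facet normal -0.906 0.240 0.348
  outer loop
   vertex 2.1 4.7 4.8
   vertex 0.5 4.9 0.5
   vertex 0.2 0.0 3.1
  endloop
 endfacet
 facet normal 0.072 0.997 0.020
  outer loop
   vertex 3.4 4.7 0.1
   vertex 0.5 4.9 0.5
   vertex 2.1 4.7 4.8
  endloop
 endfacet
 facet normal -0.320 -0.641 -0.698
  outer loop
   vertex 1.7 2.3 0.3
   vertex 4.6 0.2 0.9
   vertex 0.2 0.0 3.1
  endloop
 endfacet
 facet normal -0.726 -0.287 -0.625
  outer loop
   vertex 1.7 2.3 0.3
   vertex 0.2 0.0 3.1
   vertex 0.5 4.9 0.5
  endloop
 endfacet
 facet normal 0.095 -0.150 -0.984
  outer loop
   vertex 1.7 2.3 0.3
   vertex 3.4 4.7 0.1
   vertex 4.6 0.2 0.9
  endloop
 endfacet
 facet normal -0.136 0.014 -0.991
  outer loop
   vertex 1.7 2.3 0.3
   vertex 0.5 4.9 0.5
   vertex 3.4 4.7 0.1
  endloop
 endfacet
 facet normal 0.382 -0.592 0.710
  outer loop
   vertex 1.1 0.7 3.2
   vertex 0.2 0.0 3.1
   vertex 4.6 0.2 0.9
  endloop
 endfacet
 facet normal 0.220 -0.409 0.886
  outer loop
   vertex 1.1 0.7 3.2
   vertex 2.1 4.7 4.8
   vertex 0.2 0.0 3.1
  endloop
 endfacet
 facet normal 0.898 0.137 0.417
  outer loop
   vertex 4.0 2.3 1.5
   vertex 2.1 4.7 4.8
   vertex 4.6 0.2 0.9
  endloop
 endfacet
 facet normal 0.964 0.264 0.040
  outer loop
   vertex 4.0 2.3 1.5
   vertex 4.6 0.2 0.9
   vertex 3.4 4.7 0.1
  endloop
 endfacet
 facet normal 0.896 0.369 0.248
  outer loop
   vertex 4.0 2.3 1.5
   vertex 3.4 4.7 0.1
   vertex 2.1 4.7 4.8
  endloop
 endfacet
 facet normal 0.471 -0.414 0.779
  outer loop
   vertex 2.8 0.6 2.2
   vertex 4.6 0.2 0.9
   vertex 2.1 4.7 4.8
  endloop
 endfacet
 facet normal 0.385 -0.585 0.714
  outer loop
   vertex 2.8 0.6 2.2
   vertex 1.1 0.7 3.2
   vertex 4.6 0.2 0.9
  endloop
 endfacet
 facet normal 0.440 -0.426 0.790
  outer loop
   vertex 2.8 0.6 2.2
   vertex 2.1 4.7 4.8
   vertex 1.1 0.7 3.2
  endloop
 endfacet
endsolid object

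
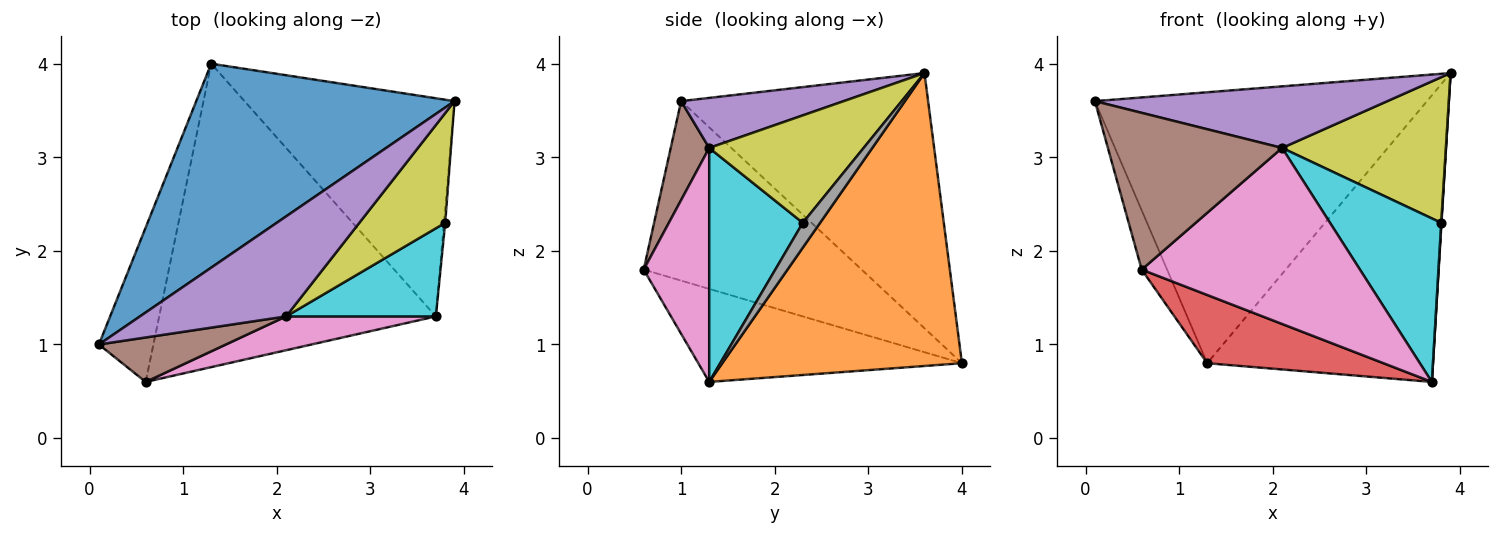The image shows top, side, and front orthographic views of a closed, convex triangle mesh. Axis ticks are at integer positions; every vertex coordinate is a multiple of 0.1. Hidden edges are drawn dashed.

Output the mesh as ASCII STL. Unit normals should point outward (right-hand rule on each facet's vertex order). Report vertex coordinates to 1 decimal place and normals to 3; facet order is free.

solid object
 facet normal -0.511 0.687 0.517
  outer loop
   vertex 1.3 4.0 0.8
   vertex 0.1 1.0 3.6
   vertex 3.9 3.6 3.9
  endloop
 endfacet
 facet normal 0.645 0.608 -0.463
  outer loop
   vertex 3.7 1.3 0.6
   vertex 1.3 4.0 0.8
   vertex 3.9 3.6 3.9
  endloop
 endfacet
 facet normal -0.951 0.111 -0.289
  outer loop
   vertex 0.6 0.6 1.8
   vertex 0.1 1.0 3.6
   vertex 1.3 4.0 0.8
  endloop
 endfacet
 facet normal -0.312 -0.208 -0.927
  outer loop
   vertex 0.6 0.6 1.8
   vertex 1.3 4.0 0.8
   vertex 3.7 1.3 0.6
  endloop
 endfacet
 facet normal 0.280 -0.503 0.817
  outer loop
   vertex 2.1 1.3 3.1
   vertex 3.9 3.6 3.9
   vertex 0.1 1.0 3.6
  endloop
 endfacet
 facet normal 0.208 -0.941 0.267
  outer loop
   vertex 2.1 1.3 3.1
   vertex 0.1 1.0 3.6
   vertex 0.6 0.6 1.8
  endloop
 endfacet
 facet normal 0.283 -0.942 0.181
  outer loop
   vertex 2.1 1.3 3.1
   vertex 0.6 0.6 1.8
   vertex 3.7 1.3 0.6
  endloop
 endfacet
 facet normal 0.999 -0.016 -0.049
  outer loop
   vertex 3.8 2.3 2.3
   vertex 3.7 1.3 0.6
   vertex 3.9 3.6 3.9
  endloop
 endfacet
 facet normal 0.602 -0.638 0.481
  outer loop
   vertex 3.8 2.3 2.3
   vertex 3.9 3.6 3.9
   vertex 2.1 1.3 3.1
  endloop
 endfacet
 facet normal 0.595 -0.707 0.381
  outer loop
   vertex 3.8 2.3 2.3
   vertex 2.1 1.3 3.1
   vertex 3.7 1.3 0.6
  endloop
 endfacet
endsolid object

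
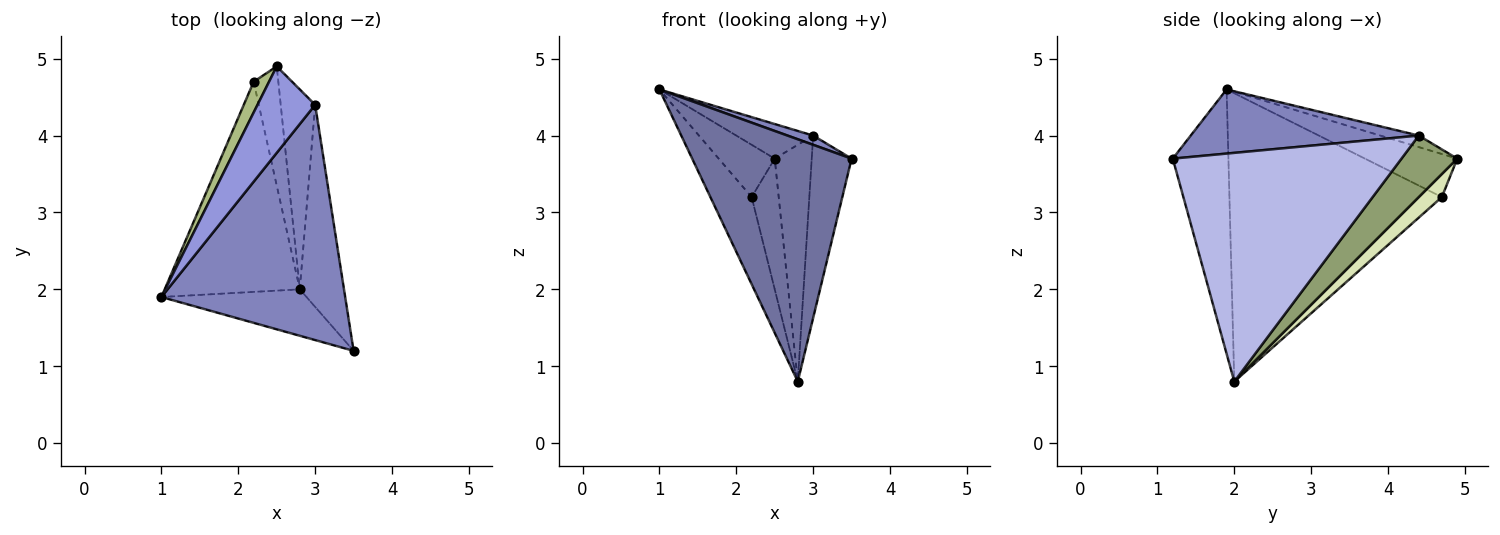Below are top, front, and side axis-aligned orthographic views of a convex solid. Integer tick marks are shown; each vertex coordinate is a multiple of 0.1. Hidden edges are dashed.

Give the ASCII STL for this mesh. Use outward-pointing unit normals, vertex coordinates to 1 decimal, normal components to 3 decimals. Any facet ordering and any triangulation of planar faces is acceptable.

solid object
 facet normal -0.324 -0.929 -0.178
  outer loop
   vertex 2.8 2.0 0.8
   vertex 3.5 1.2 3.7
   vertex 1.0 1.9 4.6
  endloop
 endfacet
 facet normal 0.329 -0.037 0.944
  outer loop
   vertex 3.0 4.4 4.0
   vertex 1.0 1.9 4.6
   vertex 3.5 1.2 3.7
  endloop
 endfacet
 facet normal -0.183 0.365 0.913
  outer loop
   vertex 3.0 4.4 4.0
   vertex 2.5 4.9 3.7
   vertex 1.0 1.9 4.6
  endloop
 endfacet
 facet normal 0.968 0.169 -0.187
  outer loop
   vertex 3.0 4.4 4.0
   vertex 3.5 1.2 3.7
   vertex 2.8 2.0 0.8
  endloop
 endfacet
 facet normal 0.755 0.501 -0.423
  outer loop
   vertex 3.0 4.4 4.0
   vertex 2.8 2.0 0.8
   vertex 2.5 4.9 3.7
  endloop
 endfacet
 facet normal -0.818 0.496 0.292
  outer loop
   vertex 2.2 4.7 3.2
   vertex 1.0 1.9 4.6
   vertex 2.5 4.9 3.7
  endloop
 endfacet
 facet normal -0.892 0.173 -0.418
  outer loop
   vertex 2.2 4.7 3.2
   vertex 2.8 2.0 0.8
   vertex 1.0 1.9 4.6
  endloop
 endfacet
 facet normal 0.533 0.625 -0.570
  outer loop
   vertex 2.2 4.7 3.2
   vertex 2.5 4.9 3.7
   vertex 2.8 2.0 0.8
  endloop
 endfacet
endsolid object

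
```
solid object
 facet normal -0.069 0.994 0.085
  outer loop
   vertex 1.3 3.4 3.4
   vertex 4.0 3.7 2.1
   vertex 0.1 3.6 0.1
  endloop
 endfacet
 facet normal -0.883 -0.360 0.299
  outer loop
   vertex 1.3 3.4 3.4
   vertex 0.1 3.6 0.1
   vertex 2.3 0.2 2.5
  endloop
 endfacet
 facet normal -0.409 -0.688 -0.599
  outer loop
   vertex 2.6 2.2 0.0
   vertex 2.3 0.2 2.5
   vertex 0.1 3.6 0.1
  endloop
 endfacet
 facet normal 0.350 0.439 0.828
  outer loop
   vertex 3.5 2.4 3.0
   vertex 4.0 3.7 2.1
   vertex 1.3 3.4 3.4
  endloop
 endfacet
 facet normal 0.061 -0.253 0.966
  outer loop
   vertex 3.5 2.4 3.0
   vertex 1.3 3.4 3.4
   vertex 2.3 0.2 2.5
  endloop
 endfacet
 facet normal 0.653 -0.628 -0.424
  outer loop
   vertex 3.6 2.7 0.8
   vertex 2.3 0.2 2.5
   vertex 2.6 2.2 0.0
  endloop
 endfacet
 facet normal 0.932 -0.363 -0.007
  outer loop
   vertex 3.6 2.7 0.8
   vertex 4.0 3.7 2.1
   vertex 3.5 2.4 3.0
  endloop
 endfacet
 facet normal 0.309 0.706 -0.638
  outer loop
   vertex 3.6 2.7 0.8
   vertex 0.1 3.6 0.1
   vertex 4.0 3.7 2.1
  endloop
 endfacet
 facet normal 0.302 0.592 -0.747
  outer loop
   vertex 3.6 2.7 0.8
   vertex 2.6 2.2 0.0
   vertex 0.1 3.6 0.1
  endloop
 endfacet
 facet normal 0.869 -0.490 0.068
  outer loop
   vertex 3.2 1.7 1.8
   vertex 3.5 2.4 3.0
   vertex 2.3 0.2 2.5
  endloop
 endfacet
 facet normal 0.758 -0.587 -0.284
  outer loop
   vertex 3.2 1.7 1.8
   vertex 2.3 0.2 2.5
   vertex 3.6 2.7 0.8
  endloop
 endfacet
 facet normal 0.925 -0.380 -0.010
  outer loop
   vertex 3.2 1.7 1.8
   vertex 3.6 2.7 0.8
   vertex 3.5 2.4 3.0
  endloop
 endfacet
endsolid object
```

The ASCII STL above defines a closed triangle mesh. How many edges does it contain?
18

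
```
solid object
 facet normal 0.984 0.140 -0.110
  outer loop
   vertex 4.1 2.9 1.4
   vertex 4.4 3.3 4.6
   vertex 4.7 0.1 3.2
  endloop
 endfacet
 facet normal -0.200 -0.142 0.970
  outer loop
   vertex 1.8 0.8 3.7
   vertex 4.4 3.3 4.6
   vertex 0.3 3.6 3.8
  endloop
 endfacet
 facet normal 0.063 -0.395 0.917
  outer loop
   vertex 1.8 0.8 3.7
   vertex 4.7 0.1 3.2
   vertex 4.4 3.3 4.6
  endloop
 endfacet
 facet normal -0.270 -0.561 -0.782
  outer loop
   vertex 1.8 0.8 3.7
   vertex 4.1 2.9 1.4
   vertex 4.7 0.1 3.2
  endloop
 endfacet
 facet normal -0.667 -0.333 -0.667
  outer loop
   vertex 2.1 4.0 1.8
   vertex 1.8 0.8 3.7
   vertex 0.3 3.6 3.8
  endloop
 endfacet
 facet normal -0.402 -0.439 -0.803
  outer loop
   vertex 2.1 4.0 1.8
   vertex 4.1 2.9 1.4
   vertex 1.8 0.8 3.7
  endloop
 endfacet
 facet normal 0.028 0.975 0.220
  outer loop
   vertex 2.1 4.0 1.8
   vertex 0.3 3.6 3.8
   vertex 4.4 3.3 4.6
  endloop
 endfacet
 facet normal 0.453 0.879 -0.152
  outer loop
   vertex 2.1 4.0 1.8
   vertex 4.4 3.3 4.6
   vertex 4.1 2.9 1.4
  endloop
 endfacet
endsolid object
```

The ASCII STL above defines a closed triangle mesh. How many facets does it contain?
8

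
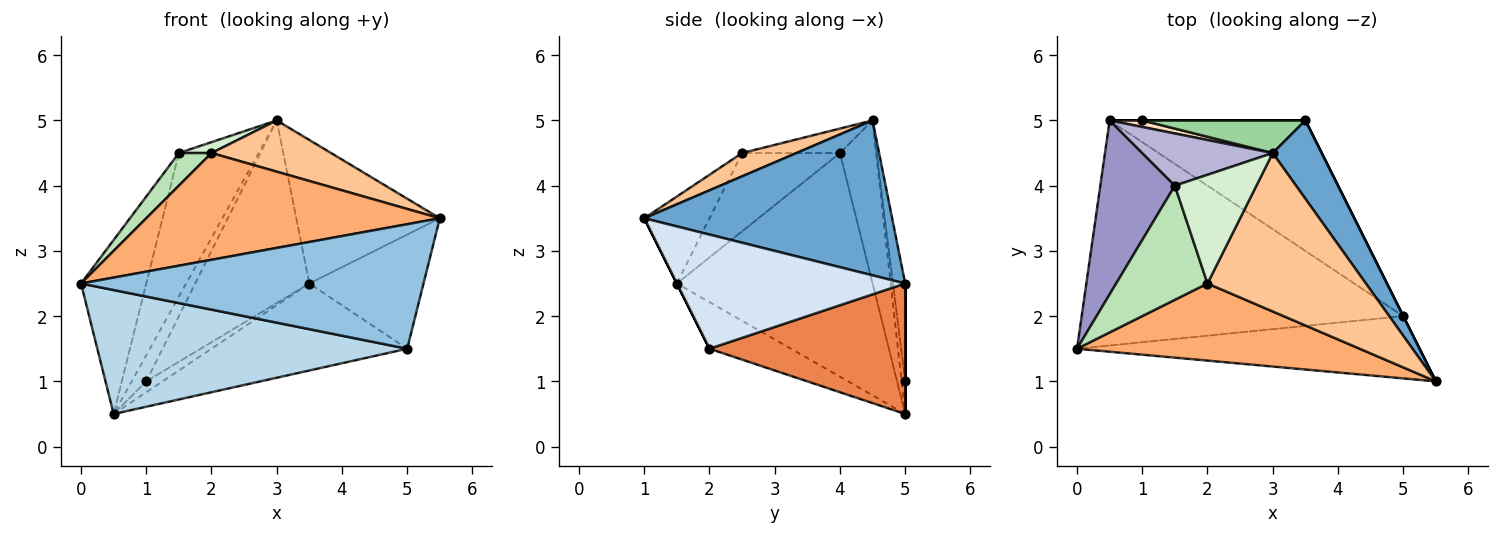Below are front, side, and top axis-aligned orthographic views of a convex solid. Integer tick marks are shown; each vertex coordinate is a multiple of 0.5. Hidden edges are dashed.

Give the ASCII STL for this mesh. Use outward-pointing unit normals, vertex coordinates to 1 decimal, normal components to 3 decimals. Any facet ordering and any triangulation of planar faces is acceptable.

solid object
 facet normal 0.835 0.483 0.264
  outer loop
   vertex 3.5 5.0 2.5
   vertex 3.0 4.5 5.0
   vertex 5.5 1.0 3.5
  endloop
 endfacet
 facet normal 0.000 -0.894 -0.447
  outer loop
   vertex 5.0 2.0 1.5
   vertex 5.5 1.0 3.5
   vertex 0.0 1.5 2.5
  endloop
 endfacet
 facet normal -0.126 -0.479 -0.869
  outer loop
   vertex 5.0 2.0 1.5
   vertex 0.0 1.5 2.5
   vertex 0.5 5.0 0.5
  endloop
 endfacet
 facet normal 0.894 0.447 0.000
  outer loop
   vertex 5.0 2.0 1.5
   vertex 3.5 5.0 2.5
   vertex 5.5 1.0 3.5
  endloop
 endfacet
 facet normal 0.485 0.485 -0.728
  outer loop
   vertex 5.0 2.0 1.5
   vertex 0.5 5.0 0.5
   vertex 3.5 5.0 2.5
  endloop
 endfacet
 facet normal -0.177 -0.798 0.576
  outer loop
   vertex 2.0 2.5 4.5
   vertex 0.0 1.5 2.5
   vertex 5.5 1.0 3.5
  endloop
 endfacet
 facet normal 0.139 -0.305 0.942
  outer loop
   vertex 2.0 2.5 4.5
   vertex 5.5 1.0 3.5
   vertex 3.0 4.5 5.0
  endloop
 endfacet
 facet normal -0.236 0.943 0.236
  outer loop
   vertex 1.0 5.0 1.0
   vertex 0.5 5.0 0.5
   vertex 3.0 4.5 5.0
  endloop
 endfacet
 facet normal 0.000 1.000 0.000
  outer loop
   vertex 1.0 5.0 1.0
   vertex 3.5 5.0 2.5
   vertex 0.5 5.0 0.5
  endloop
 endfacet
 facet normal -0.105 0.979 0.175
  outer loop
   vertex 1.0 5.0 1.0
   vertex 3.0 4.5 5.0
   vertex 3.5 5.0 2.5
  endloop
 endfacet
 facet normal -0.636 -0.212 0.742
  outer loop
   vertex 1.5 4.0 4.5
   vertex 0.0 1.5 2.5
   vertex 2.0 2.5 4.5
  endloop
 endfacet
 facet normal -0.286 -0.095 0.953
  outer loop
   vertex 1.5 4.0 4.5
   vertex 2.0 2.5 4.5
   vertex 3.0 4.5 5.0
  endloop
 endfacet
 facet normal -0.905 0.302 0.302
  outer loop
   vertex 1.5 4.0 4.5
   vertex 0.5 5.0 0.5
   vertex 0.0 1.5 2.5
  endloop
 endfacet
 facet normal -0.393 0.864 0.314
  outer loop
   vertex 1.5 4.0 4.5
   vertex 3.0 4.5 5.0
   vertex 0.5 5.0 0.5
  endloop
 endfacet
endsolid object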